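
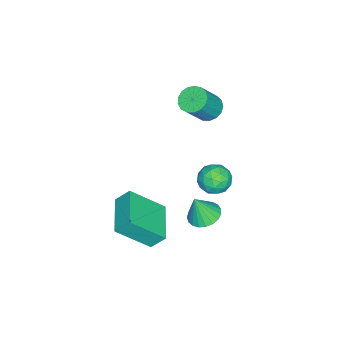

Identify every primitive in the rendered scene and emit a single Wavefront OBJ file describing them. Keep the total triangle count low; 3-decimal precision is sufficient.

v -3.95 2.85 2.145
v -3.466 2.497 1.694
v -2.486 2.116 3.044
v -2.97 2.47 3.495
v -3.345 2.834 1.702
v -2.366 2.454 3.051
v -3.363 3.176 1.811
v -2.383 2.796 3.16
v -3.515 3.443 1.997
v -2.536 3.063 3.346
v -3.767 3.574 2.217
v -2.787 3.194 3.566
v -4.06 3.539 2.42
v -3.081 3.159 3.769
v -4.329 3.347 2.56
v -3.349 2.966 3.91
v -4.51 3.04 2.606
v -3.531 2.66 3.955
v -4.563 2.69 2.546
v -3.584 2.31 3.895
v -4.476 2.377 2.394
v -3.497 1.997 3.743
v -4.268 2.172 2.185
v -3.288 1.792 3.534
v -3.987 2.123 1.967
v -3.008 1.742 3.317
v -3.697 2.24 1.79
v -2.718 1.859 3.139
v -0.869 4.003 -2.738
v -0.145 4.405 -2.798
v -0.551 3.637 -1.382
v -0.355 4.653 -2.682
v -0.654 4.789 -2.576
v -0.99 4.788 -2.497
v -1.305 4.652 -2.46
v -1.545 4.404 -2.471
v -1.667 4.087 -2.529
v -1.652 3.755 -2.622
v -1.501 3.466 -2.735
v -1.241 3.27 -2.849
v -0.916 3.201 -2.944
v -0.583 3.271 -3.003
v -0.3 3.467 -3.016
v -0.115 3.756 -2.981
v -0.06 4.088 -2.904
v -2.942 3.981 -1.038
v -2.625 4.32 -1.777
v -1.635 3.62 -0.643
v -1.318 3.959 -1.382
v -1.65 4.484 -0.769
v -2.458 4.706 -1.012
v -1.802 3.234 -1.408
v -2.61 3.456 -1.651
v -1.921 3.858 -2.005
v -1.827 4.631 -1.61
v -2.433 3.309 -0.81
v -2.339 4.082 -0.415
v -2.898 4.182 -1.442
v -1.362 3.758 -0.978
v -1.557 4.066 -0.617
v -1.371 4.266 -1.052
v -2.8 4.409 -0.993
v -2.614 4.609 -1.427
v -2.041 4.705 -0.834
v -1.646 3.331 -0.993
v -1.46 3.531 -1.427
v -2.889 3.674 -1.368
v -2.703 3.874 -1.803
v -2.219 3.235 -1.586
v -2.298 4.11 -2.011
v -1.53 3.898 -1.779
v -1.814 3.471 -1.794
v -2.289 3.602 -1.937
v -2.243 4.564 -1.778
v -1.475 4.352 -1.547
v -1.67 4.66 -1.186
v -2.145 4.791 -1.329
v -1.829 4.293 -1.913
v -2.785 3.588 -0.873
v -2.017 3.376 -0.642
v -2.115 3.149 -1.091
v -2.59 3.28 -1.234
v -2.73 4.042 -0.641
v -1.962 3.83 -0.409
v -1.971 4.338 -0.483
v -2.446 4.469 -0.626
v -2.431 3.647 -0.507
v 0.381 1.881 -2.51
v 1.181 0.484 -1.1
v 0.168 2.52 -1.757
v 0.968 1.123 -0.347
v 2.232 2.737 -2.713
v 3.032 1.34 -1.303
v 2.019 3.376 -1.96
v 2.819 1.979 -0.55
f 2 1 5
f 2 5 3
f 3 5 6
f 3 6 4
f 5 1 7
f 5 7 6
f 6 7 8
f 6 8 4
f 7 1 9
f 7 9 8
f 8 9 10
f 8 10 4
f 9 1 11
f 9 11 10
f 10 11 12
f 10 12 4
f 11 1 13
f 11 13 12
f 12 13 14
f 12 14 4
f 13 1 15
f 13 15 14
f 14 15 16
f 14 16 4
f 15 1 17
f 15 17 16
f 16 17 18
f 16 18 4
f 17 1 19
f 17 19 18
f 18 19 20
f 18 20 4
f 19 1 21
f 19 21 20
f 20 21 22
f 20 22 4
f 21 1 23
f 21 23 22
f 22 23 24
f 22 24 4
f 23 1 25
f 23 25 24
f 24 25 26
f 24 26 4
f 25 1 27
f 25 27 26
f 26 27 28
f 26 28 4
f 27 1 2
f 27 2 28
f 28 2 3
f 28 3 4
f 30 29 32
f 30 32 31
f 32 29 33
f 32 33 31
f 33 29 34
f 33 34 31
f 34 29 35
f 34 35 31
f 35 29 36
f 35 36 31
f 36 29 37
f 36 37 31
f 37 29 38
f 37 38 31
f 38 29 39
f 38 39 31
f 39 29 40
f 39 40 31
f 40 29 41
f 40 41 31
f 41 29 42
f 41 42 31
f 42 29 43
f 42 43 31
f 43 29 44
f 43 44 31
f 44 29 45
f 44 45 31
f 45 29 30
f 45 30 31
f 46 83 62
f 83 57 86
f 62 86 51
f 83 86 62
f 46 62 58
f 62 51 63
f 58 63 47
f 62 63 58
f 46 58 67
f 58 47 68
f 67 68 53
f 58 68 67
f 46 67 79
f 67 53 82
f 79 82 56
f 67 82 79
f 46 79 83
f 79 56 87
f 83 87 57
f 79 87 83
f 47 63 74
f 63 51 77
f 74 77 55
f 63 77 74
f 51 86 64
f 86 57 85
f 64 85 50
f 86 85 64
f 57 87 84
f 87 56 80
f 84 80 48
f 87 80 84
f 56 82 81
f 82 53 69
f 81 69 52
f 82 69 81
f 53 68 73
f 68 47 70
f 73 70 54
f 68 70 73
f 49 75 61
f 75 55 76
f 61 76 50
f 75 76 61
f 49 61 59
f 61 50 60
f 59 60 48
f 61 60 59
f 49 59 66
f 59 48 65
f 66 65 52
f 59 65 66
f 49 66 71
f 66 52 72
f 71 72 54
f 66 72 71
f 49 71 75
f 71 54 78
f 75 78 55
f 71 78 75
f 50 76 64
f 76 55 77
f 64 77 51
f 76 77 64
f 48 60 84
f 60 50 85
f 84 85 57
f 60 85 84
f 52 65 81
f 65 48 80
f 81 80 56
f 65 80 81
f 54 72 73
f 72 52 69
f 73 69 53
f 72 69 73
f 55 78 74
f 78 54 70
f 74 70 47
f 78 70 74
f 89 91 88
f 92 89 88
f 88 91 90
f 90 92 88
f 89 95 91
f 93 89 92
f 93 95 89
f 91 95 90
f 94 92 90
f 90 95 94
f 94 93 92
f 95 93 94



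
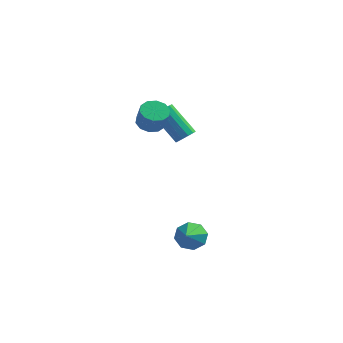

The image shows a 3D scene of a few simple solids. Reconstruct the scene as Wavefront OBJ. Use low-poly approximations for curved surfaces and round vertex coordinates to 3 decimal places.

v -1.483 0.992 2.525
v -0.877 0.99 2.32
v -0.571 0.645 3.23
v -1.177 0.648 3.435
v -0.951 1.344 2.479
v -0.644 1 3.389
v -1.228 1.564 2.656
v -0.922 1.22 3.566
v -1.603 1.566 2.782
v -1.296 1.222 3.692
v -1.932 1.348 2.811
v -1.625 1.004 3.721
v -2.089 0.995 2.73
v -1.783 0.65 3.64
v -2.016 0.64 2.571
v -1.709 0.296 3.481
v -1.738 0.42 2.394
v -1.432 0.076 3.304
v -1.364 0.418 2.268
v -1.057 0.074 3.178
v -1.035 0.636 2.239
v -0.728 0.292 3.149
v 0.93 -1.106 -2.6
v 1.162 -1.458 -3.159
v 1.17 -2.534 -1.6
v 1.556 -1.207 -2.895
v 1.583 -0.898 -2.459
v 1.227 -0.71 -2.105
v 0.697 -0.754 -2.041
v 0.304 -1.004 -2.304
v 0.277 -1.314 -2.741
v 0.632 -1.502 -3.094
v -0.549 2.823 0.769
v -0.177 3.005 1.067
v -1.359 3.42 2.289
v -1.731 3.237 1.991
v -0.267 3.225 0.905
v -1.449 3.64 2.127
v -0.446 3.318 0.7
v -1.629 3.732 1.922
v -0.658 3.253 0.517
v -1.841 3.667 1.739
v -0.835 3.051 0.414
v -2.018 3.466 1.636
v -0.922 2.777 0.424
v -2.104 3.192 1.646
v -0.889 2.518 0.543
v -2.072 2.932 1.765
v -0.749 2.355 0.734
v -1.931 2.77 1.956
v -0.545 2.341 0.936
v -1.727 2.755 2.158
v -0.343 2.48 1.085
v -1.525 2.894 2.307
v -0.205 2.727 1.134
v -1.388 3.142 2.356
f 2 1 5
f 2 5 3
f 3 5 6
f 3 6 4
f 5 1 7
f 5 7 6
f 6 7 8
f 6 8 4
f 7 1 9
f 7 9 8
f 8 9 10
f 8 10 4
f 9 1 11
f 9 11 10
f 10 11 12
f 10 12 4
f 11 1 13
f 11 13 12
f 12 13 14
f 12 14 4
f 13 1 15
f 13 15 14
f 14 15 16
f 14 16 4
f 15 1 17
f 15 17 16
f 16 17 18
f 16 18 4
f 17 1 19
f 17 19 18
f 18 19 20
f 18 20 4
f 19 1 21
f 19 21 20
f 20 21 22
f 20 22 4
f 21 1 2
f 21 2 22
f 22 2 3
f 22 3 4
f 24 23 26
f 24 26 25
f 26 23 27
f 26 27 25
f 27 23 28
f 27 28 25
f 28 23 29
f 28 29 25
f 29 23 30
f 29 30 25
f 30 23 31
f 30 31 25
f 31 23 32
f 31 32 25
f 32 23 24
f 32 24 25
f 34 33 37
f 34 37 35
f 35 37 38
f 35 38 36
f 37 33 39
f 37 39 38
f 38 39 40
f 38 40 36
f 39 33 41
f 39 41 40
f 40 41 42
f 40 42 36
f 41 33 43
f 41 43 42
f 42 43 44
f 42 44 36
f 43 33 45
f 43 45 44
f 44 45 46
f 44 46 36
f 45 33 47
f 45 47 46
f 46 47 48
f 46 48 36
f 47 33 49
f 47 49 48
f 48 49 50
f 48 50 36
f 49 33 51
f 49 51 50
f 50 51 52
f 50 52 36
f 51 33 53
f 51 53 52
f 52 53 54
f 52 54 36
f 53 33 55
f 53 55 54
f 54 55 56
f 54 56 36
f 55 33 34
f 55 34 56
f 56 34 35
f 56 35 36



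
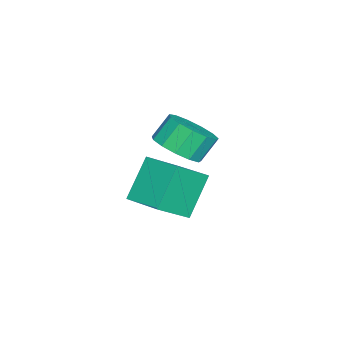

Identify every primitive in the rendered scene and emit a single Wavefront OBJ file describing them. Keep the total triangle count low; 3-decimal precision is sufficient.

v 1.045 1.893 -0.825
v 1.964 2.152 -0.412
v 1.414 2.625 0.518
v 0.495 2.367 0.105
v 1.798 2.606 -0.742
v 1.247 3.08 0.188
v 1.392 2.835 -1.099
v 0.842 3.308 -0.168
v 0.877 2.764 -1.368
v 0.326 3.238 -0.438
v 0.415 2.417 -1.465
v -0.136 2.891 -0.535
v 0.153 1.904 -1.359
v -0.398 2.377 -0.429
v 0.174 1.387 -1.083
v -0.376 1.86 -0.153
v 0.472 1.031 -0.726
v -0.078 1.504 0.205
v 0.952 0.949 -0.4
v 0.402 1.422 0.531
v 1.462 1.167 -0.209
v 0.911 1.64 0.721
v 1.839 1.615 -0.213
v 1.288 2.088 0.717
v 3.607 2.084 -2.152
v 2.476 2.414 -0.674
v 4.367 3.441 -1.873
v 3.236 3.771 -0.395
v 4.664 1.289 -1.165
v 3.533 1.619 0.313
v 5.424 2.646 -0.886
v 4.293 2.976 0.592
f 2 1 5
f 2 5 3
f 3 5 6
f 3 6 4
f 5 1 7
f 5 7 6
f 6 7 8
f 6 8 4
f 7 1 9
f 7 9 8
f 8 9 10
f 8 10 4
f 9 1 11
f 9 11 10
f 10 11 12
f 10 12 4
f 11 1 13
f 11 13 12
f 12 13 14
f 12 14 4
f 13 1 15
f 13 15 14
f 14 15 16
f 14 16 4
f 15 1 17
f 15 17 16
f 16 17 18
f 16 18 4
f 17 1 19
f 17 19 18
f 18 19 20
f 18 20 4
f 19 1 21
f 19 21 20
f 20 21 22
f 20 22 4
f 21 1 23
f 21 23 22
f 22 23 24
f 22 24 4
f 23 1 2
f 23 2 24
f 24 2 3
f 24 3 4
f 26 28 25
f 29 26 25
f 25 28 27
f 27 29 25
f 26 32 28
f 30 26 29
f 30 32 26
f 28 32 27
f 31 29 27
f 27 32 31
f 31 30 29
f 32 30 31



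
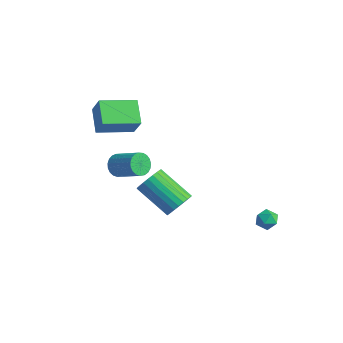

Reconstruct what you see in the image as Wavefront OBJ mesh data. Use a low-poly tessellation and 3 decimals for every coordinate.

v -3.249 -3.074 2.493
v -4.355 -2.39 3.281
v -2.413 -1.324 2.149
v -3.518 -0.64 2.937
v -2.522 -3.2 3.623
v -3.627 -2.516 4.411
v -1.685 -1.45 3.279
v -2.791 -0.766 4.067
v 3.43 2.968 -3.758
v 3.803 2.678 -3.294
v 2.557 2.502 -3.346
v 2.93 2.212 -2.882
v 2.838 2.868 -2.87
v 3.377 3.155 -3.125
v 2.983 2.025 -3.515
v 3.522 2.312 -3.77
v 3.527 2.094 -3.144
v 3.437 2.616 -2.746
v 2.923 2.564 -3.894
v 2.833 3.086 -3.496
v 1.1 -1.384 -1.346
v 1.529 -1.239 -0.65
v -0.251 -1.692 0.542
v -0.68 -1.836 -0.154
v 1.412 -0.945 -0.714
v -0.369 -1.397 0.478
v 1.246 -0.717 -0.874
v -0.534 -1.169 0.317
v 1.059 -0.59 -1.106
v -0.722 -1.042 0.085
v 0.878 -0.585 -1.375
v -0.903 -1.037 -0.183
v 0.731 -0.701 -1.639
v -1.05 -1.153 -0.447
v 0.64 -0.921 -1.858
v -1.141 -1.373 -0.666
v 0.619 -1.212 -2
v -1.162 -1.664 -0.808
v 0.671 -1.528 -2.042
v -1.109 -1.981 -0.85
v 0.789 -1.823 -1.978
v -0.992 -2.275 -0.786
v 0.954 -2.051 -1.817
v -0.826 -2.503 -0.626
v 1.142 -2.178 -1.585
v -0.639 -2.63 -0.394
v 1.323 -2.183 -1.317
v -0.458 -2.635 -0.125
v 1.47 -2.067 -1.053
v -0.311 -2.519 0.139
v 1.561 -1.847 -0.834
v -0.22 -2.299 0.358
v 1.582 -1.556 -0.692
v -0.199 -2.008 0.5
v -1.246 -3.325 1.323
v -0.974 -3.092 0.745
v 0.419 -2.802 1.52
v 0.146 -3.035 2.097
v -1.085 -2.857 0.857
v 0.308 -2.567 1.631
v -1.224 -2.703 1.049
v 0.169 -2.413 1.823
v -1.366 -2.657 1.288
v 0.026 -2.367 2.063
v -1.489 -2.726 1.534
v -0.096 -2.436 2.308
v -1.569 -2.898 1.743
v -0.176 -2.608 2.517
v -1.593 -3.145 1.879
v -0.201 -2.855 2.654
v -1.558 -3.423 1.919
v -0.165 -3.133 2.694
v -1.469 -3.683 1.856
v -0.076 -3.393 2.631
v -1.341 -3.882 1.701
v 0.052 -3.592 2.476
v -1.197 -3.985 1.48
v 0.196 -3.695 2.255
v -1.061 -3.973 1.232
v 0.332 -3.683 2.007
v -0.958 -3.849 1
v 0.435 -3.559 1.775
v -0.904 -3.635 0.823
v 0.489 -3.345 1.598
v -0.91 -3.367 0.733
v 0.483 -3.077 1.508
f 2 4 1
f 5 2 1
f 1 4 3
f 3 5 1
f 2 8 4
f 6 2 5
f 6 8 2
f 4 8 3
f 7 5 3
f 3 8 7
f 7 6 5
f 8 6 7
f 9 20 14
f 9 14 10
f 9 10 16
f 9 16 19
f 9 19 20
f 10 14 18
f 14 20 13
f 20 19 11
f 19 16 15
f 16 10 17
f 12 18 13
f 12 13 11
f 12 11 15
f 12 15 17
f 12 17 18
f 13 18 14
f 11 13 20
f 15 11 19
f 17 15 16
f 18 17 10
f 22 21 25
f 22 25 23
f 23 25 26
f 23 26 24
f 25 21 27
f 25 27 26
f 26 27 28
f 26 28 24
f 27 21 29
f 27 29 28
f 28 29 30
f 28 30 24
f 29 21 31
f 29 31 30
f 30 31 32
f 30 32 24
f 31 21 33
f 31 33 32
f 32 33 34
f 32 34 24
f 33 21 35
f 33 35 34
f 34 35 36
f 34 36 24
f 35 21 37
f 35 37 36
f 36 37 38
f 36 38 24
f 37 21 39
f 37 39 38
f 38 39 40
f 38 40 24
f 39 21 41
f 39 41 40
f 40 41 42
f 40 42 24
f 41 21 43
f 41 43 42
f 42 43 44
f 42 44 24
f 43 21 45
f 43 45 44
f 44 45 46
f 44 46 24
f 45 21 47
f 45 47 46
f 46 47 48
f 46 48 24
f 47 21 49
f 47 49 48
f 48 49 50
f 48 50 24
f 49 21 51
f 49 51 50
f 50 51 52
f 50 52 24
f 51 21 53
f 51 53 52
f 52 53 54
f 52 54 24
f 53 21 22
f 53 22 54
f 54 22 23
f 54 23 24
f 56 55 59
f 56 59 57
f 57 59 60
f 57 60 58
f 59 55 61
f 59 61 60
f 60 61 62
f 60 62 58
f 61 55 63
f 61 63 62
f 62 63 64
f 62 64 58
f 63 55 65
f 63 65 64
f 64 65 66
f 64 66 58
f 65 55 67
f 65 67 66
f 66 67 68
f 66 68 58
f 67 55 69
f 67 69 68
f 68 69 70
f 68 70 58
f 69 55 71
f 69 71 70
f 70 71 72
f 70 72 58
f 71 55 73
f 71 73 72
f 72 73 74
f 72 74 58
f 73 55 75
f 73 75 74
f 74 75 76
f 74 76 58
f 75 55 77
f 75 77 76
f 76 77 78
f 76 78 58
f 77 55 79
f 77 79 78
f 78 79 80
f 78 80 58
f 79 55 81
f 79 81 80
f 80 81 82
f 80 82 58
f 81 55 83
f 81 83 82
f 82 83 84
f 82 84 58
f 83 55 85
f 83 85 84
f 84 85 86
f 84 86 58
f 85 55 56
f 85 56 86
f 86 56 57
f 86 57 58



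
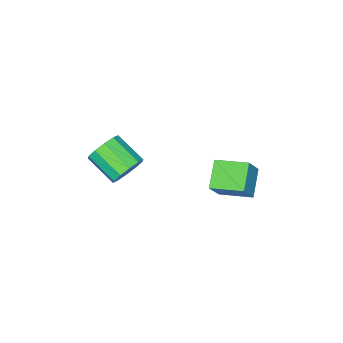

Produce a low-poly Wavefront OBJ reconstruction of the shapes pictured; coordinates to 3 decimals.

v -1.15 1.284 -1.099
v -0.165 1.438 0.291
v -1.899 3.008 -0.758
v -0.914 3.161 0.632
v 0.134 2.039 -2.092
v 1.119 2.192 -0.702
v -0.615 3.762 -1.751
v 0.37 3.916 -0.361
v 2.1 -2.642 -1.757
v 2.482 -2.157 -0.859
v 2.503 -3.972 0.114
v 2.12 -4.458 -0.783
v 1.809 -2.149 -0.829
v 1.83 -3.964 0.144
v 1.247 -2.329 -1.154
v 1.268 -4.145 -0.181
v 1.011 -2.629 -1.709
v 1.032 -4.445 -0.736
v 1.19 -2.934 -2.282
v 1.211 -4.75 -1.309
v 1.717 -3.128 -2.654
v 1.738 -4.943 -1.681
v 2.39 -3.136 -2.684
v 2.411 -4.951 -1.711
v 2.952 -2.955 -2.359
v 2.973 -4.771 -1.386
v 3.188 -2.655 -1.804
v 3.209 -4.471 -0.831
v 3.009 -2.35 -1.231
v 3.03 -4.166 -0.258
f 2 4 1
f 5 2 1
f 1 4 3
f 3 5 1
f 2 8 4
f 6 2 5
f 6 8 2
f 4 8 3
f 7 5 3
f 3 8 7
f 7 6 5
f 8 6 7
f 10 9 13
f 10 13 11
f 11 13 14
f 11 14 12
f 13 9 15
f 13 15 14
f 14 15 16
f 14 16 12
f 15 9 17
f 15 17 16
f 16 17 18
f 16 18 12
f 17 9 19
f 17 19 18
f 18 19 20
f 18 20 12
f 19 9 21
f 19 21 20
f 20 21 22
f 20 22 12
f 21 9 23
f 21 23 22
f 22 23 24
f 22 24 12
f 23 9 25
f 23 25 24
f 24 25 26
f 24 26 12
f 25 9 27
f 25 27 26
f 26 27 28
f 26 28 12
f 27 9 29
f 27 29 28
f 28 29 30
f 28 30 12
f 29 9 10
f 29 10 30
f 30 10 11
f 30 11 12



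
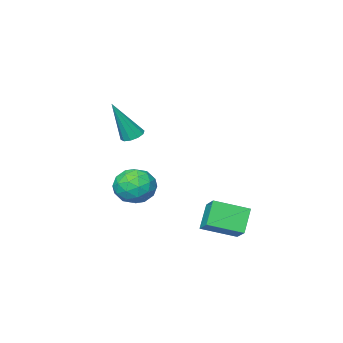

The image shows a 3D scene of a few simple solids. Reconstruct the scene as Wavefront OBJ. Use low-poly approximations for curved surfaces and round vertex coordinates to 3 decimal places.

v -1.902 -1.973 -2.55
v -1.343 -1.946 -1.647
v -0.657 -2.894 -3.293
v -0.098 -2.867 -2.39
v -0.997 -3.43 -2.441
v -1.767 -2.86 -1.982
v -0.233 -1.98 -2.958
v -1.003 -1.41 -2.499
v -0.312 -1.95 -1.899
v -0.784 -2.846 -1.58
v -1.216 -1.994 -3.36
v -1.688 -2.89 -3.041
v -1.732 -1.878 -2.033
v -0.268 -2.962 -2.907
v -0.796 -3.292 -2.937
v -0.468 -3.276 -2.406
v -1.981 -2.416 -2.23
v -1.653 -2.4 -1.699
v -1.449 -3.272 -2.166
v -0.347 -2.44 -3.241
v -0.019 -2.424 -2.71
v -1.532 -1.564 -2.534
v -1.204 -1.548 -2.003
v -0.551 -1.568 -2.774
v -0.797 -1.865 -1.651
v -0.065 -2.406 -2.088
v -0.145 -1.885 -2.422
v -0.597 -1.55 -2.152
v -1.075 -2.391 -1.463
v -0.343 -2.933 -1.9
v -0.871 -3.264 -1.93
v -1.324 -2.929 -1.66
v -0.469 -2.394 -1.611
v -1.657 -1.907 -3.04
v -0.925 -2.449 -3.477
v -0.676 -1.911 -3.28
v -1.129 -1.576 -3.01
v -1.935 -2.434 -2.852
v -1.203 -2.975 -3.289
v -1.403 -3.29 -2.788
v -1.855 -2.955 -2.518
v -1.531 -2.446 -3.329
v -0.26 -1.53 1.06
v 0.129 -1.128 0.947
v 0.62 -1.83 3.02
v -0.15 -0.972 1.096
v -0.47 -1.028 1.231
v -0.71 -1.277 1.3
v -0.778 -1.621 1.278
v -0.648 -1.931 1.172
v -0.37 -2.088 1.023
v -0.049 -2.031 0.888
v 0.191 -1.783 0.819
v 0.259 -1.438 0.841
v -3.398 2.288 -3.158
v -3.096 3.144 -2.554
v -2.651 2.785 -4.234
v -2.35 3.64 -3.63
v -2.03 1.42 -2.61
v -1.729 2.275 -2.006
v -1.284 1.916 -3.686
v -0.982 2.772 -3.082
f 1 38 17
f 38 12 41
f 17 41 6
f 38 41 17
f 1 17 13
f 17 6 18
f 13 18 2
f 17 18 13
f 1 13 22
f 13 2 23
f 22 23 8
f 13 23 22
f 1 22 34
f 22 8 37
f 34 37 11
f 22 37 34
f 1 34 38
f 34 11 42
f 38 42 12
f 34 42 38
f 2 18 29
f 18 6 32
f 29 32 10
f 18 32 29
f 6 41 19
f 41 12 40
f 19 40 5
f 41 40 19
f 12 42 39
f 42 11 35
f 39 35 3
f 42 35 39
f 11 37 36
f 37 8 24
f 36 24 7
f 37 24 36
f 8 23 28
f 23 2 25
f 28 25 9
f 23 25 28
f 4 30 16
f 30 10 31
f 16 31 5
f 30 31 16
f 4 16 14
f 16 5 15
f 14 15 3
f 16 15 14
f 4 14 21
f 14 3 20
f 21 20 7
f 14 20 21
f 4 21 26
f 21 7 27
f 26 27 9
f 21 27 26
f 4 26 30
f 26 9 33
f 30 33 10
f 26 33 30
f 5 31 19
f 31 10 32
f 19 32 6
f 31 32 19
f 3 15 39
f 15 5 40
f 39 40 12
f 15 40 39
f 7 20 36
f 20 3 35
f 36 35 11
f 20 35 36
f 9 27 28
f 27 7 24
f 28 24 8
f 27 24 28
f 10 33 29
f 33 9 25
f 29 25 2
f 33 25 29
f 44 43 46
f 44 46 45
f 46 43 47
f 46 47 45
f 47 43 48
f 47 48 45
f 48 43 49
f 48 49 45
f 49 43 50
f 49 50 45
f 50 43 51
f 50 51 45
f 51 43 52
f 51 52 45
f 52 43 53
f 52 53 45
f 53 43 54
f 53 54 45
f 54 43 44
f 54 44 45
f 56 58 55
f 59 56 55
f 55 58 57
f 57 59 55
f 56 62 58
f 60 56 59
f 60 62 56
f 58 62 57
f 61 59 57
f 57 62 61
f 61 60 59
f 62 60 61



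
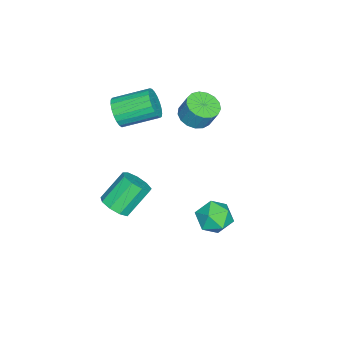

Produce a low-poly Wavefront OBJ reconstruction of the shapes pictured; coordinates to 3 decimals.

v -0.038 -2.669 -3.53
v 0.377 -3.192 -2.927
v -0.627 -2.354 -1.507
v -1.042 -1.831 -2.11
v 0.696 -2.672 -3.009
v -0.308 -1.834 -1.589
v 0.671 -2.15 -3.334
v -0.333 -1.312 -1.915
v 0.314 -1.871 -3.752
v -0.69 -1.033 -2.332
v -0.207 -1.965 -4.065
v -1.211 -1.127 -2.645
v -0.65 -2.389 -4.128
v -1.654 -1.551 -2.708
v -0.806 -2.943 -3.911
v -1.81 -2.105 -2.491
v -0.603 -3.37 -3.516
v -1.607 -2.532 -2.096
v -0.136 -3.468 -3.127
v -1.139 -2.63 -1.708
v 2.373 3.528 -1.403
v 2.939 2.912 -0.802
v 1.181 3.568 -0.238
v 1.747 2.952 0.363
v 2.051 3.92 0.185
v 2.789 3.895 -0.534
v 1.331 2.585 -0.506
v 2.069 2.56 -1.225
v 2.295 2.329 -0.247
v 2.74 3.154 0.18
v 1.38 3.326 -1.22
v 1.825 4.151 -0.793
v -3.52 0.373 1.761
v -3.048 -0.368 2.035
v -2.889 0.146 3.152
v -3.36 0.887 2.879
v -2.739 -0.102 1.869
v -2.58 0.412 2.986
v -2.609 0.273 1.678
v -2.45 0.787 2.795
v -2.687 0.671 1.506
v -2.528 1.185 2.623
v -2.956 1 1.393
v -2.797 1.514 2.51
v -3.355 1.186 1.364
v -3.196 1.7 2.481
v -3.791 1.186 1.426
v -3.631 1.7 2.543
v -4.164 0.999 1.565
v -4.005 1.513 2.682
v -4.39 0.669 1.749
v -4.231 1.183 2.866
v -4.417 0.271 1.936
v -4.258 0.785 3.053
v -4.238 -0.103 2.083
v -4.079 0.411 3.2
v -3.894 -0.369 2.156
v -3.735 0.145 3.273
v -3.465 -0.464 2.139
v -3.306 0.05 3.256
v -1.635 -3.037 2.573
v -1.39 -2.628 1.797
v -2.02 -0.855 2.532
v -2.265 -1.263 3.307
v -1.748 -2.726 1.725
v -2.378 -0.953 2.459
v -2.087 -2.877 1.799
v -2.717 -1.104 2.534
v -2.347 -3.056 2.007
v -2.978 -1.283 2.742
v -2.485 -3.231 2.313
v -3.115 -1.458 3.047
v -2.475 -3.373 2.664
v -3.106 -1.6 3.398
v -2.32 -3.457 2.999
v -2.951 -1.684 3.733
v -2.047 -3.468 3.26
v -2.677 -1.695 3.994
v -1.702 -3.404 3.403
v -2.333 -1.631 4.137
v -1.346 -3.277 3.402
v -1.976 -1.504 4.136
v -1.039 -3.108 3.257
v -1.67 -1.335 3.992
v -0.836 -2.927 2.995
v -1.466 -1.154 3.729
v -0.771 -2.765 2.659
v -1.401 -0.992 3.393
v -0.855 -2.65 2.309
v -1.485 -0.877 3.043
v -1.074 -2.601 2.004
v -1.704 -0.828 2.738
f 2 1 5
f 2 5 3
f 3 5 6
f 3 6 4
f 5 1 7
f 5 7 6
f 6 7 8
f 6 8 4
f 7 1 9
f 7 9 8
f 8 9 10
f 8 10 4
f 9 1 11
f 9 11 10
f 10 11 12
f 10 12 4
f 11 1 13
f 11 13 12
f 12 13 14
f 12 14 4
f 13 1 15
f 13 15 14
f 14 15 16
f 14 16 4
f 15 1 17
f 15 17 16
f 16 17 18
f 16 18 4
f 17 1 19
f 17 19 18
f 18 19 20
f 18 20 4
f 19 1 2
f 19 2 20
f 20 2 3
f 20 3 4
f 21 32 26
f 21 26 22
f 21 22 28
f 21 28 31
f 21 31 32
f 22 26 30
f 26 32 25
f 32 31 23
f 31 28 27
f 28 22 29
f 24 30 25
f 24 25 23
f 24 23 27
f 24 27 29
f 24 29 30
f 25 30 26
f 23 25 32
f 27 23 31
f 29 27 28
f 30 29 22
f 34 33 37
f 34 37 35
f 35 37 38
f 35 38 36
f 37 33 39
f 37 39 38
f 38 39 40
f 38 40 36
f 39 33 41
f 39 41 40
f 40 41 42
f 40 42 36
f 41 33 43
f 41 43 42
f 42 43 44
f 42 44 36
f 43 33 45
f 43 45 44
f 44 45 46
f 44 46 36
f 45 33 47
f 45 47 46
f 46 47 48
f 46 48 36
f 47 33 49
f 47 49 48
f 48 49 50
f 48 50 36
f 49 33 51
f 49 51 50
f 50 51 52
f 50 52 36
f 51 33 53
f 51 53 52
f 52 53 54
f 52 54 36
f 53 33 55
f 53 55 54
f 54 55 56
f 54 56 36
f 55 33 57
f 55 57 56
f 56 57 58
f 56 58 36
f 57 33 59
f 57 59 58
f 58 59 60
f 58 60 36
f 59 33 34
f 59 34 60
f 60 34 35
f 60 35 36
f 62 61 65
f 62 65 63
f 63 65 66
f 63 66 64
f 65 61 67
f 65 67 66
f 66 67 68
f 66 68 64
f 67 61 69
f 67 69 68
f 68 69 70
f 68 70 64
f 69 61 71
f 69 71 70
f 70 71 72
f 70 72 64
f 71 61 73
f 71 73 72
f 72 73 74
f 72 74 64
f 73 61 75
f 73 75 74
f 74 75 76
f 74 76 64
f 75 61 77
f 75 77 76
f 76 77 78
f 76 78 64
f 77 61 79
f 77 79 78
f 78 79 80
f 78 80 64
f 79 61 81
f 79 81 80
f 80 81 82
f 80 82 64
f 81 61 83
f 81 83 82
f 82 83 84
f 82 84 64
f 83 61 85
f 83 85 84
f 84 85 86
f 84 86 64
f 85 61 87
f 85 87 86
f 86 87 88
f 86 88 64
f 87 61 89
f 87 89 88
f 88 89 90
f 88 90 64
f 89 61 91
f 89 91 90
f 90 91 92
f 90 92 64
f 91 61 62
f 91 62 92
f 92 62 63
f 92 63 64



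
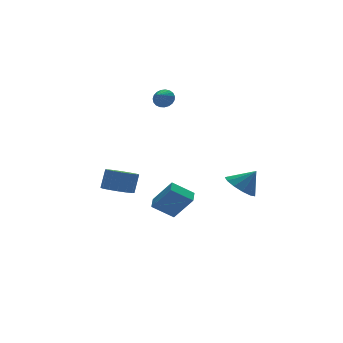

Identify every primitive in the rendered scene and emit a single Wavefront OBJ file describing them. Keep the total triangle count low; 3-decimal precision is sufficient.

v 2.769 -3.196 -1.109
v 3.532 -3.403 -1.737
v 3.571 -3.444 -0.051
v 3.561 -2.845 -1.627
v 3.338 -2.399 -1.354
v 2.934 -2.206 -1.002
v 2.478 -2.327 -0.684
v 2.114 -2.725 -0.501
v 1.958 -3.272 -0.511
v 2.06 -3.795 -0.71
v 2.386 -4.128 -1.036
v 2.834 -4.165 -1.385
v 3.262 -3.895 -1.646
v 1.129 1.181 -4.873
v 0.008 1.659 -4.033
v 1.571 1.896 -4.69
v 0.45 2.373 -3.849
v 1.87 0.347 -3.411
v 0.749 0.824 -2.57
v 2.312 1.061 -3.227
v 1.191 1.539 -2.387
v -1.518 2.701 -2.894
v -0.646 2.713 -3.217
v -0.21 3.012 -2.029
v -1.082 2.999 -1.706
v -0.806 3.164 -3.272
v -0.37 3.462 -2.084
v -1.156 3.491 -3.225
v -0.72 3.789 -2.038
v -1.603 3.606 -3.09
v -1.167 3.904 -1.902
v -2.028 3.478 -2.902
v -1.592 3.777 -1.714
v -2.316 3.143 -2.712
v -1.88 3.441 -1.524
v -2.39 2.688 -2.571
v -1.954 2.987 -1.383
v -2.23 2.238 -2.516
v -1.794 2.536 -1.328
v -1.88 1.911 -2.562
v -1.444 2.209 -1.375
v -1.433 1.796 -2.698
v -0.997 2.094 -1.51
v -1.008 1.923 -2.886
v -0.572 2.222 -1.698
v -0.72 2.259 -3.076
v -0.284 2.557 -1.888
v 1.386 2.888 3.414
v 1.859 2.511 3.623
v 0.674 2.312 3.986
v 1.854 2.702 3.808
v 1.768 2.924 3.926
v 1.616 3.141 3.955
v 1.424 3.314 3.891
v 1.226 3.413 3.744
v 1.055 3.422 3.54
v 0.942 3.338 3.314
v 0.905 3.176 3.106
v 0.951 2.965 2.951
v 1.073 2.741 2.876
v 1.249 2.542 2.894
v 1.448 2.403 3.002
v 1.637 2.347 3.181
v 1.782 2.386 3.401
f 2 1 4
f 2 4 3
f 4 1 5
f 4 5 3
f 5 1 6
f 5 6 3
f 6 1 7
f 6 7 3
f 7 1 8
f 7 8 3
f 8 1 9
f 8 9 3
f 9 1 10
f 9 10 3
f 10 1 11
f 10 11 3
f 11 1 12
f 11 12 3
f 12 1 13
f 12 13 3
f 13 1 2
f 13 2 3
f 15 17 14
f 18 15 14
f 14 17 16
f 16 18 14
f 15 21 17
f 19 15 18
f 19 21 15
f 17 21 16
f 20 18 16
f 16 21 20
f 20 19 18
f 21 19 20
f 23 22 26
f 23 26 24
f 24 26 27
f 24 27 25
f 26 22 28
f 26 28 27
f 27 28 29
f 27 29 25
f 28 22 30
f 28 30 29
f 29 30 31
f 29 31 25
f 30 22 32
f 30 32 31
f 31 32 33
f 31 33 25
f 32 22 34
f 32 34 33
f 33 34 35
f 33 35 25
f 34 22 36
f 34 36 35
f 35 36 37
f 35 37 25
f 36 22 38
f 36 38 37
f 37 38 39
f 37 39 25
f 38 22 40
f 38 40 39
f 39 40 41
f 39 41 25
f 40 22 42
f 40 42 41
f 41 42 43
f 41 43 25
f 42 22 44
f 42 44 43
f 43 44 45
f 43 45 25
f 44 22 46
f 44 46 45
f 45 46 47
f 45 47 25
f 46 22 23
f 46 23 47
f 47 23 24
f 47 24 25
f 49 48 51
f 49 51 50
f 51 48 52
f 51 52 50
f 52 48 53
f 52 53 50
f 53 48 54
f 53 54 50
f 54 48 55
f 54 55 50
f 55 48 56
f 55 56 50
f 56 48 57
f 56 57 50
f 57 48 58
f 57 58 50
f 58 48 59
f 58 59 50
f 59 48 60
f 59 60 50
f 60 48 61
f 60 61 50
f 61 48 62
f 61 62 50
f 62 48 63
f 62 63 50
f 63 48 64
f 63 64 50
f 64 48 49
f 64 49 50



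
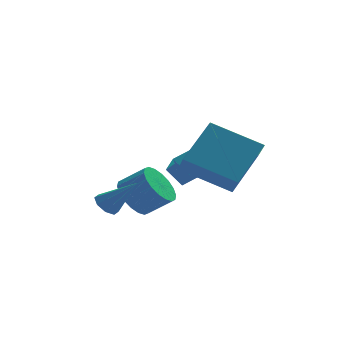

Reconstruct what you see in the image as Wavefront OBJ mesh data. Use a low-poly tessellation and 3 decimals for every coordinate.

v 2.759 1.395 1.798
v 2.925 0.51 2.635
v 2.245 1.85 2.38
v 2.411 0.964 3.218
v 3.949 2.096 2.302
v 4.115 1.21 3.14
v 3.435 2.55 2.885
v 3.601 1.665 3.722
v 0.043 -1.406 2.135
v 0.361 -1.029 1.972
v 1.037 -1.774 3.225
v 0.105 -0.903 2.249
v -0.188 -1.071 2.459
v -0.345 -1.436 2.479
v -0.275 -1.784 2.298
v -0.019 -1.91 2.021
v 0.274 -1.741 1.811
v 0.432 -1.376 1.791
v 1.04 0.584 1.611
v 1.534 0.418 0.928
v 2.415 0.171 1.625
v 1.92 0.336 2.309
v 1.593 0.792 0.987
v 2.473 0.544 1.684
v 1.542 1.124 1.169
v 2.422 0.877 1.866
v 1.391 1.35 1.439
v 2.272 1.102 2.137
v 1.171 1.423 1.744
v 2.051 1.176 2.441
v 0.925 1.331 2.022
v 1.805 1.083 2.719
v 0.701 1.09 2.219
v 1.582 0.843 2.916
v 0.545 0.749 2.295
v 1.426 0.502 2.992
v 0.487 0.376 2.236
v 1.367 0.128 2.933
v 0.538 0.043 2.054
v 1.418 -0.204 2.751
v 0.688 -0.182 1.783
v 1.569 -0.43 2.481
v 0.909 -0.256 1.479
v 1.789 -0.503 2.176
v 1.155 -0.163 1.201
v 2.035 -0.411 1.898
v 1.378 0.077 1.004
v 2.259 -0.17 1.701
v 2.508 -1.607 4.155
v 3.505 -0.461 5.361
v 2.428 -0.721 3.379
v 3.425 0.425 4.586
v 4.235 -2.205 3.294
v 5.232 -1.059 4.501
v 4.155 -1.319 2.519
v 5.152 -0.173 3.725
f 2 4 1
f 5 2 1
f 1 4 3
f 3 5 1
f 2 8 4
f 6 2 5
f 6 8 2
f 4 8 3
f 7 5 3
f 3 8 7
f 7 6 5
f 8 6 7
f 10 9 12
f 10 12 11
f 12 9 13
f 12 13 11
f 13 9 14
f 13 14 11
f 14 9 15
f 14 15 11
f 15 9 16
f 15 16 11
f 16 9 17
f 16 17 11
f 17 9 18
f 17 18 11
f 18 9 10
f 18 10 11
f 20 19 23
f 20 23 21
f 21 23 24
f 21 24 22
f 23 19 25
f 23 25 24
f 24 25 26
f 24 26 22
f 25 19 27
f 25 27 26
f 26 27 28
f 26 28 22
f 27 19 29
f 27 29 28
f 28 29 30
f 28 30 22
f 29 19 31
f 29 31 30
f 30 31 32
f 30 32 22
f 31 19 33
f 31 33 32
f 32 33 34
f 32 34 22
f 33 19 35
f 33 35 34
f 34 35 36
f 34 36 22
f 35 19 37
f 35 37 36
f 36 37 38
f 36 38 22
f 37 19 39
f 37 39 38
f 38 39 40
f 38 40 22
f 39 19 41
f 39 41 40
f 40 41 42
f 40 42 22
f 41 19 43
f 41 43 42
f 42 43 44
f 42 44 22
f 43 19 45
f 43 45 44
f 44 45 46
f 44 46 22
f 45 19 47
f 45 47 46
f 46 47 48
f 46 48 22
f 47 19 20
f 47 20 48
f 48 20 21
f 48 21 22
f 50 52 49
f 53 50 49
f 49 52 51
f 51 53 49
f 50 56 52
f 54 50 53
f 54 56 50
f 52 56 51
f 55 53 51
f 51 56 55
f 55 54 53
f 56 54 55



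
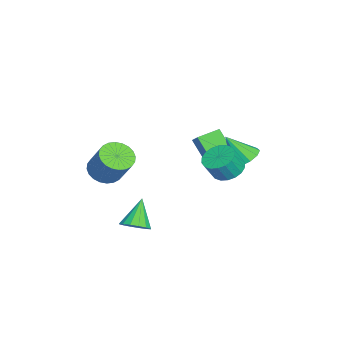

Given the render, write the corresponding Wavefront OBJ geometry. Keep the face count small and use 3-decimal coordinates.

v -2.763 2.052 -0.51
v -3.673 1.057 1.034
v -3.513 3.239 -0.188
v -4.423 2.243 1.356
v -1.757 2.457 0.344
v -2.667 1.461 1.888
v -2.507 3.643 0.666
v -3.417 2.648 2.21
v 3.088 -1.435 -2.048
v 3.578 -2.038 -1.556
v 1.872 -1.185 -0.532
v 3.777 -1.615 -1.466
v 3.792 -1.144 -1.533
v 3.617 -0.75 -1.737
v 3.301 -0.541 -2.025
v 2.928 -0.571 -2.319
v 2.598 -0.833 -2.541
v 2.398 -1.256 -2.631
v 2.384 -1.727 -2.564
v 2.558 -2.12 -2.36
v 2.874 -2.33 -2.072
v 3.248 -2.3 -1.777
v 2.666 3.632 2.712
v 3.197 2.951 2.207
v 3.625 2.427 3.364
v 3.094 3.108 3.868
v 3.485 3.288 2.253
v 3.913 2.764 3.41
v 3.611 3.692 2.39
v 4.039 3.168 3.546
v 3.549 4.085 2.59
v 3.977 3.561 3.747
v 3.313 4.388 2.815
v 3.741 3.864 3.971
v 2.949 4.541 3.019
v 3.376 4.017 4.176
v 2.528 4.514 3.162
v 2.956 3.99 4.319
v 2.135 4.313 3.216
v 2.563 3.789 4.373
v 1.847 3.976 3.17
v 2.275 3.452 4.327
v 1.721 3.572 3.034
v 2.149 3.048 4.19
v 1.783 3.179 2.833
v 2.211 2.655 3.99
v 2.019 2.876 2.609
v 2.447 2.352 3.765
v 2.384 2.723 2.404
v 2.811 2.199 3.561
v 2.804 2.75 2.261
v 3.232 2.226 3.418
v 1.738 -3.256 1.608
v 2.694 -3.413 1.178
v 3.598 -2.581 2.881
v 2.642 -2.424 3.312
v 2.605 -3.034 1.04
v 3.508 -2.202 2.743
v 2.384 -2.688 0.988
v 3.287 -1.856 2.692
v 2.064 -2.429 1.031
v 2.968 -1.597 2.734
v 1.695 -2.296 1.162
v 2.599 -1.463 2.865
v 1.333 -2.309 1.361
v 2.236 -1.476 3.064
v 1.032 -2.466 1.597
v 1.935 -1.634 3.3
v 0.839 -2.743 1.835
v 1.742 -1.911 3.538
v 0.782 -3.099 2.039
v 1.686 -2.267 3.742
v 0.872 -3.478 2.177
v 1.775 -2.646 3.88
v 1.093 -3.824 2.228
v 1.996 -2.992 3.932
v 1.412 -4.083 2.186
v 2.316 -3.251 3.889
v 1.781 -4.217 2.055
v 2.685 -3.384 3.758
v 2.144 -4.204 1.856
v 3.047 -3.371 3.559
v 2.445 -4.046 1.62
v 3.348 -3.214 3.323
v 2.638 -3.769 1.382
v 3.541 -2.937 3.085
v 0.442 4.418 2.288
v 1.316 4.734 2.528
v 0.418 3.282 3.872
v 0.916 5.093 2.779
v 0.335 5.194 2.843
v -0.205 4.999 2.694
v -0.498 4.582 2.391
v -0.432 4.102 2.048
v -0.032 3.743 1.796
v 0.55 3.642 1.733
v 1.09 3.838 1.881
v 1.383 4.255 2.185
f 2 4 1
f 5 2 1
f 1 4 3
f 3 5 1
f 2 8 4
f 6 2 5
f 6 8 2
f 4 8 3
f 7 5 3
f 3 8 7
f 7 6 5
f 8 6 7
f 10 9 12
f 10 12 11
f 12 9 13
f 12 13 11
f 13 9 14
f 13 14 11
f 14 9 15
f 14 15 11
f 15 9 16
f 15 16 11
f 16 9 17
f 16 17 11
f 17 9 18
f 17 18 11
f 18 9 19
f 18 19 11
f 19 9 20
f 19 20 11
f 20 9 21
f 20 21 11
f 21 9 22
f 21 22 11
f 22 9 10
f 22 10 11
f 24 23 27
f 24 27 25
f 25 27 28
f 25 28 26
f 27 23 29
f 27 29 28
f 28 29 30
f 28 30 26
f 29 23 31
f 29 31 30
f 30 31 32
f 30 32 26
f 31 23 33
f 31 33 32
f 32 33 34
f 32 34 26
f 33 23 35
f 33 35 34
f 34 35 36
f 34 36 26
f 35 23 37
f 35 37 36
f 36 37 38
f 36 38 26
f 37 23 39
f 37 39 38
f 38 39 40
f 38 40 26
f 39 23 41
f 39 41 40
f 40 41 42
f 40 42 26
f 41 23 43
f 41 43 42
f 42 43 44
f 42 44 26
f 43 23 45
f 43 45 44
f 44 45 46
f 44 46 26
f 45 23 47
f 45 47 46
f 46 47 48
f 46 48 26
f 47 23 49
f 47 49 48
f 48 49 50
f 48 50 26
f 49 23 51
f 49 51 50
f 50 51 52
f 50 52 26
f 51 23 24
f 51 24 52
f 52 24 25
f 52 25 26
f 54 53 57
f 54 57 55
f 55 57 58
f 55 58 56
f 57 53 59
f 57 59 58
f 58 59 60
f 58 60 56
f 59 53 61
f 59 61 60
f 60 61 62
f 60 62 56
f 61 53 63
f 61 63 62
f 62 63 64
f 62 64 56
f 63 53 65
f 63 65 64
f 64 65 66
f 64 66 56
f 65 53 67
f 65 67 66
f 66 67 68
f 66 68 56
f 67 53 69
f 67 69 68
f 68 69 70
f 68 70 56
f 69 53 71
f 69 71 70
f 70 71 72
f 70 72 56
f 71 53 73
f 71 73 72
f 72 73 74
f 72 74 56
f 73 53 75
f 73 75 74
f 74 75 76
f 74 76 56
f 75 53 77
f 75 77 76
f 76 77 78
f 76 78 56
f 77 53 79
f 77 79 78
f 78 79 80
f 78 80 56
f 79 53 81
f 79 81 80
f 80 81 82
f 80 82 56
f 81 53 83
f 81 83 82
f 82 83 84
f 82 84 56
f 83 53 85
f 83 85 84
f 84 85 86
f 84 86 56
f 85 53 54
f 85 54 86
f 86 54 55
f 86 55 56
f 88 87 90
f 88 90 89
f 90 87 91
f 90 91 89
f 91 87 92
f 91 92 89
f 92 87 93
f 92 93 89
f 93 87 94
f 93 94 89
f 94 87 95
f 94 95 89
f 95 87 96
f 95 96 89
f 96 87 97
f 96 97 89
f 97 87 98
f 97 98 89
f 98 87 88
f 98 88 89



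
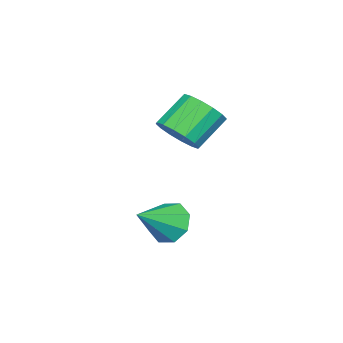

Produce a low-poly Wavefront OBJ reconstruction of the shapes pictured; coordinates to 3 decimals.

v 2.004 -1.527 -2.997
v 2.485 -1.674 -3.779
v 3.456 -1.953 -2.023
v 2.531 -1.001 -3.554
v 2.268 -0.636 -3.002
v 1.851 -0.793 -2.448
v 1.522 -1.38 -2.215
v 1.476 -2.053 -2.44
v 1.739 -2.419 -2.992
v 2.157 -2.262 -3.546
v 0.085 -2.353 0.287
v 0.679 -2.574 1.021
v -0.47 -2.128 2.087
v -1.065 -1.907 1.353
v 0.772 -2.092 0.919
v -0.377 -1.645 1.985
v 0.681 -1.679 0.648
v -0.468 -1.232 1.714
v 0.43 -1.447 0.28
v -0.719 -1 1.346
v 0.087 -1.458 -0.086
v -1.063 -1.011 0.98
v -0.257 -1.709 -0.352
v -1.407 -1.262 0.714
v -0.51 -2.132 -0.447
v -1.659 -1.686 0.619
v -0.603 -2.615 -0.345
v -1.752 -2.168 0.721
v -0.512 -3.028 -0.074
v -1.661 -2.581 0.992
v -0.261 -3.26 0.294
v -1.41 -2.813 1.36
v 0.083 -3.249 0.66
v -1.067 -2.802 1.726
v 0.427 -2.998 0.926
v -0.723 -2.551 1.992
f 2 1 4
f 2 4 3
f 4 1 5
f 4 5 3
f 5 1 6
f 5 6 3
f 6 1 7
f 6 7 3
f 7 1 8
f 7 8 3
f 8 1 9
f 8 9 3
f 9 1 10
f 9 10 3
f 10 1 2
f 10 2 3
f 12 11 15
f 12 15 13
f 13 15 16
f 13 16 14
f 15 11 17
f 15 17 16
f 16 17 18
f 16 18 14
f 17 11 19
f 17 19 18
f 18 19 20
f 18 20 14
f 19 11 21
f 19 21 20
f 20 21 22
f 20 22 14
f 21 11 23
f 21 23 22
f 22 23 24
f 22 24 14
f 23 11 25
f 23 25 24
f 24 25 26
f 24 26 14
f 25 11 27
f 25 27 26
f 26 27 28
f 26 28 14
f 27 11 29
f 27 29 28
f 28 29 30
f 28 30 14
f 29 11 31
f 29 31 30
f 30 31 32
f 30 32 14
f 31 11 33
f 31 33 32
f 32 33 34
f 32 34 14
f 33 11 35
f 33 35 34
f 34 35 36
f 34 36 14
f 35 11 12
f 35 12 36
f 36 12 13
f 36 13 14



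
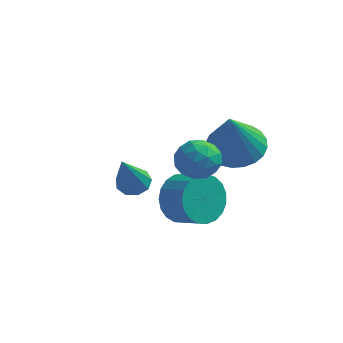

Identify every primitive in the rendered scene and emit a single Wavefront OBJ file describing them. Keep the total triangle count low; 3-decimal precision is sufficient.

v -3.503 2.269 -0.396
v -2.913 2.096 -0.533
v -3.457 1.011 1.396
v -2.91 2.449 -0.285
v -3.184 2.718 -0.089
v -3.608 2.776 -0.037
v -3.983 2.598 -0.152
v -4.133 2.266 -0.382
v -3.989 1.935 -0.618
v -3.618 1.761 -0.75
v -3.193 1.825 -0.716
v -0.599 -0.678 3.963
v -0.285 -0.167 3.42
v -0.195 -1.693 3.24
v 0.119 -1.182 2.697
v 0.454 -1.249 3.431
v 0.204 -0.621 3.878
v -0.684 -1.239 2.782
v -0.934 -0.611 3.229
v -0.337 -0.513 2.69
v 0.366 -0.519 3.091
v -0.846 -1.341 3.569
v -0.143 -1.347 3.97
v -0.477 -0.333 3.755
v -0.003 -1.527 2.905
v 0.194 -1.566 3.337
v 0.379 -1.265 3.017
v -0.19 -0.601 4.024
v -0.005 -0.3 3.705
v 0.429 -0.936 3.712
v -0.475 -1.56 2.955
v -0.29 -1.259 2.636
v -0.859 -0.595 3.643
v -0.674 -0.294 3.323
v -0.909 -0.924 2.948
v -0.323 -0.236 3.007
v -0.086 -0.833 2.582
v -0.558 -0.866 2.632
v -0.705 -0.498 2.894
v 0.09 -0.24 3.243
v 0.327 -0.836 2.818
v 0.524 -0.876 3.249
v 0.377 -0.507 3.512
v 0.059 -0.443 2.814
v -0.807 -1.024 3.842
v -0.57 -1.62 3.417
v -0.857 -1.353 3.148
v -1.004 -0.984 3.411
v -0.394 -1.027 4.078
v -0.157 -1.624 3.653
v 0.225 -1.362 3.766
v 0.078 -0.994 4.028
v -0.539 -1.417 3.846
v -1.33 0.777 0.204
v -0.821 1.123 -0.585
v 0.099 0.709 -0.172
v -0.41 0.363 0.616
v -0.797 1.442 -0.319
v 0.123 1.028 0.094
v -0.865 1.646 0.037
v 0.055 1.233 0.449
v -1.013 1.7 0.421
v -0.093 1.286 0.834
v -1.216 1.594 0.768
v -0.296 1.181 1.181
v -1.439 1.347 1.018
v -0.519 0.934 1.431
v -1.643 1.001 1.126
v -0.723 0.588 1.539
v -1.793 0.617 1.076
v -0.873 0.203 1.488
v -1.863 0.26 0.874
v -0.943 -0.153 1.287
v -1.841 -0.008 0.556
v -0.92 -0.421 0.969
v -1.73 -0.139 0.178
v -0.81 -0.553 0.59
v -1.55 -0.113 -0.196
v -0.63 -0.526 0.216
v -1.333 0.067 -0.501
v -0.412 -0.346 -0.089
v -1.114 0.37 -0.684
v -0.194 -0.043 -0.272
v -0.934 0.744 -0.714
v -0.013 0.33 -0.301
v 0.255 1.639 2.523
v 1.149 2.079 2.741
v 0.325 0.561 4.417
v 0.894 2.34 2.899
v 0.541 2.495 3
v 0.145 2.519 3.029
v -0.234 2.409 2.98
v -0.539 2.182 2.862
v -0.723 1.873 2.692
v -0.758 1.528 2.497
v -0.639 1.2 2.306
v -0.384 0.939 2.148
v -0.031 0.784 2.047
v 0.365 0.76 2.018
v 0.745 0.87 2.067
v 1.05 1.097 2.185
v 1.234 1.406 2.354
v 1.269 1.751 2.55
f 2 1 4
f 2 4 3
f 4 1 5
f 4 5 3
f 5 1 6
f 5 6 3
f 6 1 7
f 6 7 3
f 7 1 8
f 7 8 3
f 8 1 9
f 8 9 3
f 9 1 10
f 9 10 3
f 10 1 11
f 10 11 3
f 11 1 2
f 11 2 3
f 12 49 28
f 49 23 52
f 28 52 17
f 49 52 28
f 12 28 24
f 28 17 29
f 24 29 13
f 28 29 24
f 12 24 33
f 24 13 34
f 33 34 19
f 24 34 33
f 12 33 45
f 33 19 48
f 45 48 22
f 33 48 45
f 12 45 49
f 45 22 53
f 49 53 23
f 45 53 49
f 13 29 40
f 29 17 43
f 40 43 21
f 29 43 40
f 17 52 30
f 52 23 51
f 30 51 16
f 52 51 30
f 23 53 50
f 53 22 46
f 50 46 14
f 53 46 50
f 22 48 47
f 48 19 35
f 47 35 18
f 48 35 47
f 19 34 39
f 34 13 36
f 39 36 20
f 34 36 39
f 15 41 27
f 41 21 42
f 27 42 16
f 41 42 27
f 15 27 25
f 27 16 26
f 25 26 14
f 27 26 25
f 15 25 32
f 25 14 31
f 32 31 18
f 25 31 32
f 15 32 37
f 32 18 38
f 37 38 20
f 32 38 37
f 15 37 41
f 37 20 44
f 41 44 21
f 37 44 41
f 16 42 30
f 42 21 43
f 30 43 17
f 42 43 30
f 14 26 50
f 26 16 51
f 50 51 23
f 26 51 50
f 18 31 47
f 31 14 46
f 47 46 22
f 31 46 47
f 20 38 39
f 38 18 35
f 39 35 19
f 38 35 39
f 21 44 40
f 44 20 36
f 40 36 13
f 44 36 40
f 55 54 58
f 55 58 56
f 56 58 59
f 56 59 57
f 58 54 60
f 58 60 59
f 59 60 61
f 59 61 57
f 60 54 62
f 60 62 61
f 61 62 63
f 61 63 57
f 62 54 64
f 62 64 63
f 63 64 65
f 63 65 57
f 64 54 66
f 64 66 65
f 65 66 67
f 65 67 57
f 66 54 68
f 66 68 67
f 67 68 69
f 67 69 57
f 68 54 70
f 68 70 69
f 69 70 71
f 69 71 57
f 70 54 72
f 70 72 71
f 71 72 73
f 71 73 57
f 72 54 74
f 72 74 73
f 73 74 75
f 73 75 57
f 74 54 76
f 74 76 75
f 75 76 77
f 75 77 57
f 76 54 78
f 76 78 77
f 77 78 79
f 77 79 57
f 78 54 80
f 78 80 79
f 79 80 81
f 79 81 57
f 80 54 82
f 80 82 81
f 81 82 83
f 81 83 57
f 82 54 84
f 82 84 83
f 83 84 85
f 83 85 57
f 84 54 55
f 84 55 85
f 85 55 56
f 85 56 57
f 87 86 89
f 87 89 88
f 89 86 90
f 89 90 88
f 90 86 91
f 90 91 88
f 91 86 92
f 91 92 88
f 92 86 93
f 92 93 88
f 93 86 94
f 93 94 88
f 94 86 95
f 94 95 88
f 95 86 96
f 95 96 88
f 96 86 97
f 96 97 88
f 97 86 98
f 97 98 88
f 98 86 99
f 98 99 88
f 99 86 100
f 99 100 88
f 100 86 101
f 100 101 88
f 101 86 102
f 101 102 88
f 102 86 103
f 102 103 88
f 103 86 87
f 103 87 88



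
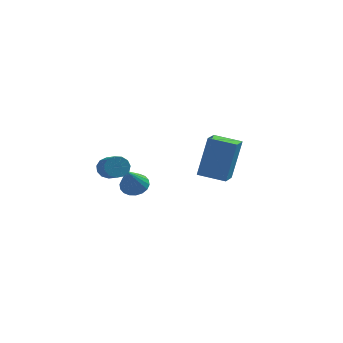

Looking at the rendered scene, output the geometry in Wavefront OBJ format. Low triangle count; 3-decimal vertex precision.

v -3.72 3.113 -0.977
v -3.121 3.336 -0.745
v -3.84 2.027 0.377
v -3.319 3.523 -0.612
v -3.596 3.629 -0.552
v -3.897 3.633 -0.576
v -4.164 3.533 -0.68
v -4.342 3.351 -0.842
v -4.397 3.121 -1.031
v -4.318 2.89 -1.21
v -4.121 2.703 -1.342
v -3.844 2.597 -1.402
v -3.542 2.593 -1.378
v -3.275 2.693 -1.275
v -3.097 2.875 -1.112
v -3.042 3.105 -0.923
v -3.829 -1.202 2.118
v -3.467 -0.855 2.367
v -2.889 -1.89 2.97
v -3.251 -2.238 2.722
v -3.714 -0.88 2.561
v -3.136 -1.915 3.165
v -3.998 -1.007 2.615
v -3.42 -2.042 3.219
v -4.228 -1.196 2.511
v -3.65 -2.231 3.115
v -4.331 -1.387 2.283
v -3.754 -2.422 2.886
v -4.275 -1.52 2.002
v -3.698 -2.555 2.605
v -4.078 -1.551 1.758
v -3.5 -2.586 2.361
v -3.801 -1.472 1.629
v -3.223 -2.507 2.232
v -3.533 -1.308 1.655
v -2.955 -2.343 2.258
v -3.359 -1.11 1.828
v -2.781 -2.145 2.431
v -3.334 -0.941 2.094
v -2.757 -1.976 2.697
v 0.233 -3.256 3.093
v 0.59 -2.819 4.97
v 0.314 -2.328 2.862
v 0.672 -1.891 4.739
v 1.428 -3.409 2.901
v 1.786 -2.972 4.778
v 1.51 -2.481 2.67
v 1.867 -2.044 4.547
f 2 1 4
f 2 4 3
f 4 1 5
f 4 5 3
f 5 1 6
f 5 6 3
f 6 1 7
f 6 7 3
f 7 1 8
f 7 8 3
f 8 1 9
f 8 9 3
f 9 1 10
f 9 10 3
f 10 1 11
f 10 11 3
f 11 1 12
f 11 12 3
f 12 1 13
f 12 13 3
f 13 1 14
f 13 14 3
f 14 1 15
f 14 15 3
f 15 1 16
f 15 16 3
f 16 1 2
f 16 2 3
f 18 17 21
f 18 21 19
f 19 21 22
f 19 22 20
f 21 17 23
f 21 23 22
f 22 23 24
f 22 24 20
f 23 17 25
f 23 25 24
f 24 25 26
f 24 26 20
f 25 17 27
f 25 27 26
f 26 27 28
f 26 28 20
f 27 17 29
f 27 29 28
f 28 29 30
f 28 30 20
f 29 17 31
f 29 31 30
f 30 31 32
f 30 32 20
f 31 17 33
f 31 33 32
f 32 33 34
f 32 34 20
f 33 17 35
f 33 35 34
f 34 35 36
f 34 36 20
f 35 17 37
f 35 37 36
f 36 37 38
f 36 38 20
f 37 17 39
f 37 39 38
f 38 39 40
f 38 40 20
f 39 17 18
f 39 18 40
f 40 18 19
f 40 19 20
f 42 44 41
f 45 42 41
f 41 44 43
f 43 45 41
f 42 48 44
f 46 42 45
f 46 48 42
f 44 48 43
f 47 45 43
f 43 48 47
f 47 46 45
f 48 46 47



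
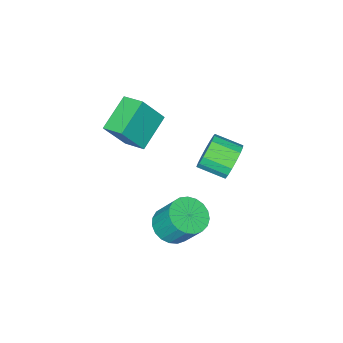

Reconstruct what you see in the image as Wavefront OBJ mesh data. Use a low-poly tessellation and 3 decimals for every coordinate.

v 3.081 -0.903 -0.203
v 1.316 -1.398 0.801
v 2.952 0.333 0.18
v 1.187 -0.163 1.184
v 4.113 -1.297 1.416
v 2.348 -1.793 2.42
v 3.984 -0.062 1.799
v 2.219 -0.557 2.803
v 0.43 3.934 0.155
v 0.8 4.477 0.949
v 1.521 3.268 1.438
v 1.15 2.726 0.645
v 0.376 4.293 1.119
v 1.097 3.084 1.609
v -0.036 4.027 1.07
v 0.685 2.818 1.559
v -0.341 3.74 0.81
v 0.38 2.531 1.299
v -0.47 3.497 0.401
v 0.251 2.288 0.89
v -0.393 3.355 -0.065
v 0.328 2.146 0.424
v -0.127 3.345 -0.48
v 0.594 2.136 0.009
v 0.266 3.47 -0.75
v 0.987 2.262 -0.26
v 0.697 3.702 -0.812
v 1.418 2.493 -0.323
v 1.066 3.987 -0.653
v 1.787 2.778 -0.163
v 1.29 4.26 -0.308
v 2.011 3.051 0.181
v 1.316 4.458 0.142
v 2.037 3.249 0.632
v 1.14 4.536 0.596
v 1.861 3.328 1.085
v 2.828 2.201 -4.679
v 3.851 2.557 -4.801
v 3.675 3.595 -3.243
v 2.652 3.239 -3.121
v 3.615 2.866 -5.033
v 3.439 3.904 -3.476
v 3.243 3.061 -5.205
v 3.067 4.099 -3.647
v 2.799 3.106 -5.285
v 2.624 4.144 -3.728
v 2.361 2.995 -5.261
v 2.185 4.033 -3.703
v 2.003 2.747 -5.136
v 1.827 3.785 -3.578
v 1.787 2.404 -4.932
v 1.612 3.442 -3.374
v 1.752 2.026 -4.684
v 1.576 3.065 -3.126
v 1.903 1.679 -4.435
v 1.727 2.717 -2.878
v 2.213 1.421 -4.229
v 2.037 2.459 -2.671
v 2.63 1.299 -4.1
v 2.454 2.337 -2.542
v 3.081 1.332 -4.071
v 2.905 2.37 -2.514
v 3.489 1.516 -4.148
v 3.313 2.554 -2.59
v 3.782 1.818 -4.316
v 3.606 2.856 -2.758
v 3.91 2.186 -4.547
v 3.734 3.224 -2.989
f 2 4 1
f 5 2 1
f 1 4 3
f 3 5 1
f 2 8 4
f 6 2 5
f 6 8 2
f 4 8 3
f 7 5 3
f 3 8 7
f 7 6 5
f 8 6 7
f 10 9 13
f 10 13 11
f 11 13 14
f 11 14 12
f 13 9 15
f 13 15 14
f 14 15 16
f 14 16 12
f 15 9 17
f 15 17 16
f 16 17 18
f 16 18 12
f 17 9 19
f 17 19 18
f 18 19 20
f 18 20 12
f 19 9 21
f 19 21 20
f 20 21 22
f 20 22 12
f 21 9 23
f 21 23 22
f 22 23 24
f 22 24 12
f 23 9 25
f 23 25 24
f 24 25 26
f 24 26 12
f 25 9 27
f 25 27 26
f 26 27 28
f 26 28 12
f 27 9 29
f 27 29 28
f 28 29 30
f 28 30 12
f 29 9 31
f 29 31 30
f 30 31 32
f 30 32 12
f 31 9 33
f 31 33 32
f 32 33 34
f 32 34 12
f 33 9 35
f 33 35 34
f 34 35 36
f 34 36 12
f 35 9 10
f 35 10 36
f 36 10 11
f 36 11 12
f 38 37 41
f 38 41 39
f 39 41 42
f 39 42 40
f 41 37 43
f 41 43 42
f 42 43 44
f 42 44 40
f 43 37 45
f 43 45 44
f 44 45 46
f 44 46 40
f 45 37 47
f 45 47 46
f 46 47 48
f 46 48 40
f 47 37 49
f 47 49 48
f 48 49 50
f 48 50 40
f 49 37 51
f 49 51 50
f 50 51 52
f 50 52 40
f 51 37 53
f 51 53 52
f 52 53 54
f 52 54 40
f 53 37 55
f 53 55 54
f 54 55 56
f 54 56 40
f 55 37 57
f 55 57 56
f 56 57 58
f 56 58 40
f 57 37 59
f 57 59 58
f 58 59 60
f 58 60 40
f 59 37 61
f 59 61 60
f 60 61 62
f 60 62 40
f 61 37 63
f 61 63 62
f 62 63 64
f 62 64 40
f 63 37 65
f 63 65 64
f 64 65 66
f 64 66 40
f 65 37 67
f 65 67 66
f 66 67 68
f 66 68 40
f 67 37 38
f 67 38 68
f 68 38 39
f 68 39 40



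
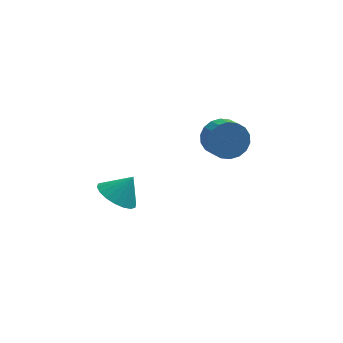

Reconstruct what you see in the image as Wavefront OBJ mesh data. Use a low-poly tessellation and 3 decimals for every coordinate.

v 2.144 2.425 -3.325
v 2.561 2.948 -2.555
v 2.833 2.037 -2.085
v 2.416 1.515 -2.855
v 2.132 2.89 -2.417
v 2.404 1.98 -1.947
v 1.706 2.741 -2.46
v 1.978 1.83 -1.99
v 1.366 2.529 -2.673
v 1.638 1.618 -2.204
v 1.18 2.296 -3.016
v 1.453 1.386 -2.546
v 1.185 2.089 -3.42
v 1.458 1.179 -2.95
v 1.38 1.949 -3.805
v 1.653 1.039 -3.335
v 1.727 1.903 -4.095
v 1.999 0.992 -3.625
v 2.156 1.96 -4.233
v 2.428 1.05 -3.763
v 2.582 2.11 -4.19
v 2.854 1.199 -3.72
v 2.922 2.322 -3.976
v 3.194 1.411 -3.507
v 3.107 2.554 -3.634
v 3.38 1.644 -3.164
v 3.102 2.761 -3.23
v 3.375 1.851 -2.76
v 2.907 2.901 -2.845
v 3.18 1.991 -2.375
v -2.823 -3.411 -2.076
v -2.369 -2.686 -2.575
v -2.097 -3.169 -1.064
v -2.706 -2.477 -2.383
v -3.066 -2.453 -2.131
v -3.378 -2.618 -1.867
v -3.581 -2.941 -1.645
v -3.633 -3.356 -1.509
v -3.525 -3.783 -1.485
v -3.278 -4.136 -1.578
v -2.941 -4.345 -1.77
v -2.58 -4.369 -2.022
v -2.268 -4.204 -2.286
v -2.066 -3.881 -2.508
v -2.014 -3.465 -2.644
v -2.122 -3.039 -2.668
f 2 1 5
f 2 5 3
f 3 5 6
f 3 6 4
f 5 1 7
f 5 7 6
f 6 7 8
f 6 8 4
f 7 1 9
f 7 9 8
f 8 9 10
f 8 10 4
f 9 1 11
f 9 11 10
f 10 11 12
f 10 12 4
f 11 1 13
f 11 13 12
f 12 13 14
f 12 14 4
f 13 1 15
f 13 15 14
f 14 15 16
f 14 16 4
f 15 1 17
f 15 17 16
f 16 17 18
f 16 18 4
f 17 1 19
f 17 19 18
f 18 19 20
f 18 20 4
f 19 1 21
f 19 21 20
f 20 21 22
f 20 22 4
f 21 1 23
f 21 23 22
f 22 23 24
f 22 24 4
f 23 1 25
f 23 25 24
f 24 25 26
f 24 26 4
f 25 1 27
f 25 27 26
f 26 27 28
f 26 28 4
f 27 1 29
f 27 29 28
f 28 29 30
f 28 30 4
f 29 1 2
f 29 2 30
f 30 2 3
f 30 3 4
f 32 31 34
f 32 34 33
f 34 31 35
f 34 35 33
f 35 31 36
f 35 36 33
f 36 31 37
f 36 37 33
f 37 31 38
f 37 38 33
f 38 31 39
f 38 39 33
f 39 31 40
f 39 40 33
f 40 31 41
f 40 41 33
f 41 31 42
f 41 42 33
f 42 31 43
f 42 43 33
f 43 31 44
f 43 44 33
f 44 31 45
f 44 45 33
f 45 31 46
f 45 46 33
f 46 31 32
f 46 32 33



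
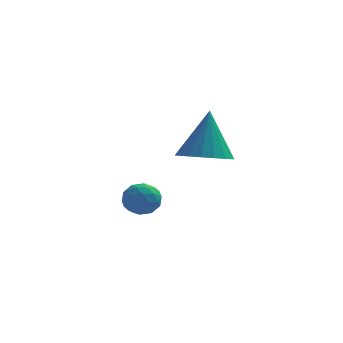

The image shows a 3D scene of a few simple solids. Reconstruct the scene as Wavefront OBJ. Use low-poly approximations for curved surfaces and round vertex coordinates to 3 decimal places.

v 3.365 1.027 -0.162
v 4.323 0.742 -0.128
v 3.495 1.693 1.762
v 4.35 1.161 -0.275
v 4.181 1.554 -0.399
v 3.852 1.842 -0.477
v 3.425 1.97 -0.492
v 2.987 1.91 -0.442
v 2.624 1.676 -0.336
v 2.407 1.313 -0.196
v 2.38 0.894 -0.049
v 2.548 0.501 0.075
v 2.878 0.213 0.153
v 3.304 0.085 0.168
v 3.743 0.145 0.117
v 4.106 0.379 0.012
v 0.391 4.356 -3.298
v 0.893 4.41 -2.72
v 1.087 3.47 -3.82
v 1.589 3.524 -3.242
v 0.89 3.233 -3.116
v 0.46 3.781 -2.794
v 1.52 4.099 -3.746
v 1.09 4.647 -3.424
v 1.591 4.252 -2.997
v 1.202 3.717 -2.608
v 0.778 4.163 -3.932
v 0.389 3.628 -3.543
v 0.581 4.461 -2.963
v 1.399 3.419 -3.577
v 0.988 3.248 -3.503
v 1.283 3.28 -3.163
v 0.326 4.091 -3.007
v 0.622 4.123 -2.667
v 0.62 3.431 -2.9
v 1.358 3.757 -3.873
v 1.654 3.789 -3.533
v 0.697 4.6 -3.377
v 0.992 4.632 -3.037
v 1.36 4.449 -3.64
v 1.287 4.4 -2.787
v 1.696 3.879 -3.093
v 1.655 4.216 -3.39
v 1.402 4.538 -3.2
v 1.058 4.085 -2.558
v 1.467 3.564 -2.865
v 1.056 3.393 -2.791
v 0.803 3.715 -2.601
v 1.468 3.992 -2.721
v 0.513 4.316 -3.675
v 0.922 3.795 -3.982
v 1.177 4.165 -3.939
v 0.924 4.487 -3.749
v 0.284 4.001 -3.447
v 0.693 3.48 -3.753
v 0.578 3.342 -3.34
v 0.325 3.664 -3.15
v 0.512 3.888 -3.819
f 2 1 4
f 2 4 3
f 4 1 5
f 4 5 3
f 5 1 6
f 5 6 3
f 6 1 7
f 6 7 3
f 7 1 8
f 7 8 3
f 8 1 9
f 8 9 3
f 9 1 10
f 9 10 3
f 10 1 11
f 10 11 3
f 11 1 12
f 11 12 3
f 12 1 13
f 12 13 3
f 13 1 14
f 13 14 3
f 14 1 15
f 14 15 3
f 15 1 16
f 15 16 3
f 16 1 2
f 16 2 3
f 17 54 33
f 54 28 57
f 33 57 22
f 54 57 33
f 17 33 29
f 33 22 34
f 29 34 18
f 33 34 29
f 17 29 38
f 29 18 39
f 38 39 24
f 29 39 38
f 17 38 50
f 38 24 53
f 50 53 27
f 38 53 50
f 17 50 54
f 50 27 58
f 54 58 28
f 50 58 54
f 18 34 45
f 34 22 48
f 45 48 26
f 34 48 45
f 22 57 35
f 57 28 56
f 35 56 21
f 57 56 35
f 28 58 55
f 58 27 51
f 55 51 19
f 58 51 55
f 27 53 52
f 53 24 40
f 52 40 23
f 53 40 52
f 24 39 44
f 39 18 41
f 44 41 25
f 39 41 44
f 20 46 32
f 46 26 47
f 32 47 21
f 46 47 32
f 20 32 30
f 32 21 31
f 30 31 19
f 32 31 30
f 20 30 37
f 30 19 36
f 37 36 23
f 30 36 37
f 20 37 42
f 37 23 43
f 42 43 25
f 37 43 42
f 20 42 46
f 42 25 49
f 46 49 26
f 42 49 46
f 21 47 35
f 47 26 48
f 35 48 22
f 47 48 35
f 19 31 55
f 31 21 56
f 55 56 28
f 31 56 55
f 23 36 52
f 36 19 51
f 52 51 27
f 36 51 52
f 25 43 44
f 43 23 40
f 44 40 24
f 43 40 44
f 26 49 45
f 49 25 41
f 45 41 18
f 49 41 45



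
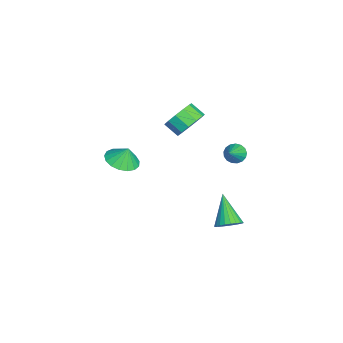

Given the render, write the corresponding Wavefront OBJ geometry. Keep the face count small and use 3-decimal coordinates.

v 4.329 2.736 -3.4
v 4.797 3.119 -2.847
v 2.891 2.384 -1.94
v 4.623 3.363 -2.96
v 4.404 3.51 -3.14
v 4.173 3.54 -3.36
v 3.966 3.448 -3.586
v 3.815 3.247 -3.784
v 3.742 2.968 -3.923
v 3.758 2.654 -3.983
v 3.861 2.353 -3.954
v 4.036 2.11 -3.841
v 4.255 1.962 -3.66
v 4.485 1.932 -3.441
v 4.692 2.025 -3.215
v 4.844 2.226 -3.017
v 4.917 2.504 -2.878
v 4.901 2.818 -2.818
v -4.096 3.177 -3.984
v -3.64 3.311 -4.512
v -2.864 2.803 -3.016
v -3.672 3.61 -4.354
v -3.802 3.811 -4.112
v -3.999 3.866 -3.841
v -4.218 3.763 -3.602
v -4.409 3.526 -3.451
v -4.528 3.209 -3.422
v -4.548 2.885 -3.521
v -4.464 2.627 -3.727
v -4.296 2.496 -3.992
v -4.082 2.521 -4.254
v -3.871 2.696 -4.455
v -3.712 2.981 -4.548
v -0.698 -3.32 -1.95
v 0.294 -2.972 -2.15
v -0.622 -2.94 -0.91
v -0.003 -2.574 -2.274
v -0.459 -2.346 -2.323
v -0.97 -2.342 -2.288
v -1.419 -2.561 -2.174
v -1.702 -2.955 -2.01
v -1.756 -3.432 -1.831
v -1.567 -3.883 -1.68
v -1.179 -4.206 -1.591
v -0.682 -4.325 -1.584
v -0.187 -4.215 -1.661
v 0.19 -3.899 -1.804
v 0.363 -3.451 -1.98
v -2.964 0.575 -0.616
v -2.003 0.052 -0.501
v -2.495 -0.717 0.112
v -3.456 -0.195 -0.004
v -2.042 0.453 -0.03
v -2.534 -0.317 0.583
v -2.373 0.892 0.256
v -2.865 0.122 0.869
v -2.892 1.23 0.264
v -3.384 0.461 0.877
v -3.434 1.361 -0.007
v -3.926 0.591 0.606
v -3.827 1.242 -0.472
v -4.319 0.472 0.141
v -3.945 0.911 -0.982
v -4.437 0.141 -0.369
v -3.753 0.473 -1.377
v -4.244 -0.296 -0.764
v -3.309 0.068 -1.53
v -3.801 -0.702 -0.917
v -2.756 -0.176 -1.393
v -3.248 -0.946 -0.78
v -2.269 -0.182 -1.009
v -2.761 -0.952 -0.396
f 2 1 4
f 2 4 3
f 4 1 5
f 4 5 3
f 5 1 6
f 5 6 3
f 6 1 7
f 6 7 3
f 7 1 8
f 7 8 3
f 8 1 9
f 8 9 3
f 9 1 10
f 9 10 3
f 10 1 11
f 10 11 3
f 11 1 12
f 11 12 3
f 12 1 13
f 12 13 3
f 13 1 14
f 13 14 3
f 14 1 15
f 14 15 3
f 15 1 16
f 15 16 3
f 16 1 17
f 16 17 3
f 17 1 18
f 17 18 3
f 18 1 2
f 18 2 3
f 20 19 22
f 20 22 21
f 22 19 23
f 22 23 21
f 23 19 24
f 23 24 21
f 24 19 25
f 24 25 21
f 25 19 26
f 25 26 21
f 26 19 27
f 26 27 21
f 27 19 28
f 27 28 21
f 28 19 29
f 28 29 21
f 29 19 30
f 29 30 21
f 30 19 31
f 30 31 21
f 31 19 32
f 31 32 21
f 32 19 33
f 32 33 21
f 33 19 20
f 33 20 21
f 35 34 37
f 35 37 36
f 37 34 38
f 37 38 36
f 38 34 39
f 38 39 36
f 39 34 40
f 39 40 36
f 40 34 41
f 40 41 36
f 41 34 42
f 41 42 36
f 42 34 43
f 42 43 36
f 43 34 44
f 43 44 36
f 44 34 45
f 44 45 36
f 45 34 46
f 45 46 36
f 46 34 47
f 46 47 36
f 47 34 48
f 47 48 36
f 48 34 35
f 48 35 36
f 50 49 53
f 50 53 51
f 51 53 54
f 51 54 52
f 53 49 55
f 53 55 54
f 54 55 56
f 54 56 52
f 55 49 57
f 55 57 56
f 56 57 58
f 56 58 52
f 57 49 59
f 57 59 58
f 58 59 60
f 58 60 52
f 59 49 61
f 59 61 60
f 60 61 62
f 60 62 52
f 61 49 63
f 61 63 62
f 62 63 64
f 62 64 52
f 63 49 65
f 63 65 64
f 64 65 66
f 64 66 52
f 65 49 67
f 65 67 66
f 66 67 68
f 66 68 52
f 67 49 69
f 67 69 68
f 68 69 70
f 68 70 52
f 69 49 71
f 69 71 70
f 70 71 72
f 70 72 52
f 71 49 50
f 71 50 72
f 72 50 51
f 72 51 52



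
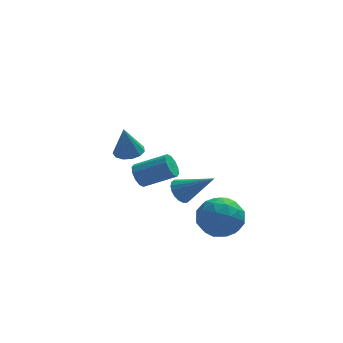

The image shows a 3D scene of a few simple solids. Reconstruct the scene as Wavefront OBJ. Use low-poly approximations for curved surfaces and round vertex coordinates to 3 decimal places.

v 2.637 -1.973 -1.344
v 3.697 -2.032 -1.004
v 2.923 -3.348 -2.476
v 3.983 -3.407 -2.136
v 3.158 -3.696 -1.443
v 2.982 -2.846 -0.744
v 3.638 -2.534 -2.736
v 3.462 -1.684 -2.037
v 4.316 -2.379 -1.864
v 4.019 -3.097 -1.066
v 2.601 -2.283 -2.414
v 2.304 -3.001 -1.616
v 3.142 -1.882 -1.075
v 3.478 -3.498 -2.405
v 2.993 -3.668 -1.998
v 3.616 -3.703 -1.798
v 2.722 -2.36 -0.922
v 3.345 -2.395 -0.722
v 3.028 -3.373 -0.98
v 3.275 -2.985 -2.758
v 3.898 -3.02 -2.558
v 3.004 -1.677 -1.682
v 3.627 -1.712 -1.482
v 3.592 -2.007 -2.5
v 4.129 -2.12 -1.381
v 4.297 -2.929 -2.046
v 4.094 -2.415 -2.398
v 3.99 -1.916 -1.987
v 3.954 -2.543 -0.911
v 4.122 -3.351 -1.576
v 3.638 -3.521 -1.169
v 3.534 -3.021 -0.758
v 4.318 -2.747 -1.417
v 2.498 -2.029 -1.904
v 2.666 -2.837 -2.569
v 3.086 -2.359 -2.722
v 2.982 -1.859 -2.311
v 2.323 -2.451 -1.434
v 2.491 -3.26 -2.099
v 2.63 -3.464 -1.493
v 2.526 -2.965 -1.082
v 2.302 -2.633 -2.063
v -0.536 -3.229 2.872
v 0.087 -3.436 2.942
v -0.744 -3.391 4.268
v 0.094 -3.066 2.985
v -0.1 -2.749 2.993
v -0.431 -2.584 2.963
v -0.796 -2.624 2.904
v -1.079 -2.856 2.835
v -1.188 -3.206 2.777
v -1.091 -3.564 2.75
v -0.817 -3.816 2.762
v -0.454 -3.881 2.809
v -0.117 -3.739 2.876
v 0.131 0.201 -0.783
v 0.43 0.562 -1.204
v 1.847 0.26 -0.458
v 1.549 -0.101 -0.037
v 0.322 0.789 -0.907
v 1.739 0.487 -0.16
v 0.141 0.791 -0.562
v 1.558 0.489 0.184
v -0.044 0.568 -0.302
v 1.373 0.266 0.444
v -0.162 0.204 -0.225
v 1.256 -0.098 0.521
v -0.167 -0.16 -0.362
v 1.25 -0.462 0.384
v -0.059 -0.387 -0.66
v 1.358 -0.689 0.087
v 0.122 -0.389 -1.004
v 1.539 -0.691 -0.258
v 0.307 -0.166 -1.264
v 1.724 -0.468 -0.518
v 0.424 0.198 -1.341
v 1.842 -0.104 -0.595
v 1.902 -0.215 -1.627
v 2.278 -0.346 -2.166
v 3.278 -0.845 -0.513
v 2.353 -0.065 -2.1
v 2.338 0.186 -1.94
v 2.237 0.358 -1.718
v 2.07 0.416 -1.478
v 1.869 0.35 -1.268
v 1.675 0.171 -1.129
v 1.526 -0.084 -1.089
v 1.451 -0.365 -1.155
v 1.465 -0.616 -1.315
v 1.566 -0.788 -1.537
v 1.734 -0.846 -1.777
v 1.934 -0.779 -1.987
v 2.129 -0.601 -2.126
f 1 38 17
f 38 12 41
f 17 41 6
f 38 41 17
f 1 17 13
f 17 6 18
f 13 18 2
f 17 18 13
f 1 13 22
f 13 2 23
f 22 23 8
f 13 23 22
f 1 22 34
f 22 8 37
f 34 37 11
f 22 37 34
f 1 34 38
f 34 11 42
f 38 42 12
f 34 42 38
f 2 18 29
f 18 6 32
f 29 32 10
f 18 32 29
f 6 41 19
f 41 12 40
f 19 40 5
f 41 40 19
f 12 42 39
f 42 11 35
f 39 35 3
f 42 35 39
f 11 37 36
f 37 8 24
f 36 24 7
f 37 24 36
f 8 23 28
f 23 2 25
f 28 25 9
f 23 25 28
f 4 30 16
f 30 10 31
f 16 31 5
f 30 31 16
f 4 16 14
f 16 5 15
f 14 15 3
f 16 15 14
f 4 14 21
f 14 3 20
f 21 20 7
f 14 20 21
f 4 21 26
f 21 7 27
f 26 27 9
f 21 27 26
f 4 26 30
f 26 9 33
f 30 33 10
f 26 33 30
f 5 31 19
f 31 10 32
f 19 32 6
f 31 32 19
f 3 15 39
f 15 5 40
f 39 40 12
f 15 40 39
f 7 20 36
f 20 3 35
f 36 35 11
f 20 35 36
f 9 27 28
f 27 7 24
f 28 24 8
f 27 24 28
f 10 33 29
f 33 9 25
f 29 25 2
f 33 25 29
f 44 43 46
f 44 46 45
f 46 43 47
f 46 47 45
f 47 43 48
f 47 48 45
f 48 43 49
f 48 49 45
f 49 43 50
f 49 50 45
f 50 43 51
f 50 51 45
f 51 43 52
f 51 52 45
f 52 43 53
f 52 53 45
f 53 43 54
f 53 54 45
f 54 43 55
f 54 55 45
f 55 43 44
f 55 44 45
f 57 56 60
f 57 60 58
f 58 60 61
f 58 61 59
f 60 56 62
f 60 62 61
f 61 62 63
f 61 63 59
f 62 56 64
f 62 64 63
f 63 64 65
f 63 65 59
f 64 56 66
f 64 66 65
f 65 66 67
f 65 67 59
f 66 56 68
f 66 68 67
f 67 68 69
f 67 69 59
f 68 56 70
f 68 70 69
f 69 70 71
f 69 71 59
f 70 56 72
f 70 72 71
f 71 72 73
f 71 73 59
f 72 56 74
f 72 74 73
f 73 74 75
f 73 75 59
f 74 56 76
f 74 76 75
f 75 76 77
f 75 77 59
f 76 56 57
f 76 57 77
f 77 57 58
f 77 58 59
f 79 78 81
f 79 81 80
f 81 78 82
f 81 82 80
f 82 78 83
f 82 83 80
f 83 78 84
f 83 84 80
f 84 78 85
f 84 85 80
f 85 78 86
f 85 86 80
f 86 78 87
f 86 87 80
f 87 78 88
f 87 88 80
f 88 78 89
f 88 89 80
f 89 78 90
f 89 90 80
f 90 78 91
f 90 91 80
f 91 78 92
f 91 92 80
f 92 78 93
f 92 93 80
f 93 78 79
f 93 79 80



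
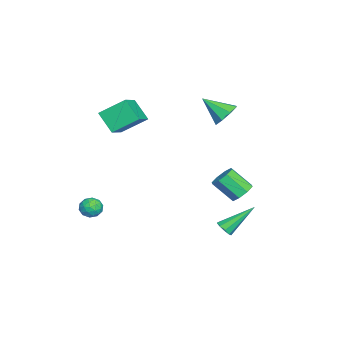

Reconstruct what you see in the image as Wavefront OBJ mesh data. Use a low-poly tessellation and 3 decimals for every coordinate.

v -2.454 -3.923 3.561
v -2.776 -2.484 4.557
v -1.812 -3.038 2.49
v -2.134 -1.599 3.487
v -0.986 -4.101 4.293
v -1.308 -2.662 5.29
v -0.344 -3.216 3.223
v -0.666 -1.777 4.219
v 1.42 3.226 -2.529
v 1.864 3.564 -2.647
v 0.64 4.734 -1.131
v 1.57 3.639 -2.892
v 1.206 3.521 -2.967
v 0.943 3.264 -2.837
v 0.903 2.99 -2.563
v 1.105 2.826 -2.273
v 1.455 2.849 -2.103
v 1.789 3.048 -2.132
v 1.95 3.331 -2.346
v -3.733 3.398 -2.728
v -3.176 3.768 -2.271
v -3.329 2.572 -1.115
v -3.887 2.202 -1.572
v -3.751 3.962 -2.147
v -3.905 2.766 -0.991
v -4.316 3.826 -2.363
v -4.47 2.63 -1.207
v -4.54 3.439 -2.793
v -4.693 2.243 -1.637
v -4.291 3.028 -3.185
v -4.444 1.832 -2.029
v -3.715 2.834 -3.309
v -3.869 1.638 -2.153
v -3.15 2.97 -3.093
v -3.304 1.774 -1.937
v -2.927 3.357 -2.663
v -3.08 2.161 -1.507
v 3.053 -3.329 -0.061
v 3.309 -2.925 -0.548
v 3.931 -3.995 -0.152
v 4.187 -3.591 -0.639
v 4.156 -3.37 0.007
v 3.613 -2.958 0.063
v 3.627 -3.962 -0.763
v 3.084 -3.55 -0.707
v 3.664 -3.315 -0.982
v 3.991 -2.95 -0.506
v 3.249 -3.97 -0.194
v 3.576 -3.605 0.282
v 3.104 -3.068 -0.296
v 4.136 -3.852 -0.404
v 4.118 -3.722 -0.024
v 4.268 -3.484 -0.31
v 3.283 -3.088 0.063
v 3.433 -2.85 -0.224
v 3.931 -3.112 0.102
v 3.807 -4.07 -0.476
v 3.957 -3.832 -0.763
v 2.972 -3.436 -0.39
v 3.122 -3.198 -0.676
v 3.309 -3.808 -0.802
v 3.463 -3.06 -0.838
v 3.979 -3.452 -0.892
v 3.65 -3.67 -0.964
v 3.331 -3.428 -0.931
v 3.655 -2.845 -0.558
v 4.171 -3.237 -0.612
v 4.153 -3.107 -0.232
v 3.834 -2.865 -0.199
v 3.864 -3.075 -0.814
v 3.069 -3.683 -0.088
v 3.585 -4.075 -0.142
v 3.406 -4.055 -0.501
v 3.087 -3.813 -0.468
v 3.261 -3.468 0.192
v 3.777 -3.86 0.138
v 3.909 -3.492 0.231
v 3.59 -3.25 0.264
v 3.376 -3.845 0.114
v -3.81 2.412 3.322
v -3.183 2.782 3.884
v -3.99 1.048 4.418
v -3.837 2.991 4.037
v -4.476 2.861 3.77
v -4.725 2.468 3.241
v -4.437 2.043 2.759
v -3.782 1.834 2.607
v -3.144 1.964 2.873
v -2.895 2.356 3.402
f 2 4 1
f 5 2 1
f 1 4 3
f 3 5 1
f 2 8 4
f 6 2 5
f 6 8 2
f 4 8 3
f 7 5 3
f 3 8 7
f 7 6 5
f 8 6 7
f 10 9 12
f 10 12 11
f 12 9 13
f 12 13 11
f 13 9 14
f 13 14 11
f 14 9 15
f 14 15 11
f 15 9 16
f 15 16 11
f 16 9 17
f 16 17 11
f 17 9 18
f 17 18 11
f 18 9 19
f 18 19 11
f 19 9 10
f 19 10 11
f 21 20 24
f 21 24 22
f 22 24 25
f 22 25 23
f 24 20 26
f 24 26 25
f 25 26 27
f 25 27 23
f 26 20 28
f 26 28 27
f 27 28 29
f 27 29 23
f 28 20 30
f 28 30 29
f 29 30 31
f 29 31 23
f 30 20 32
f 30 32 31
f 31 32 33
f 31 33 23
f 32 20 34
f 32 34 33
f 33 34 35
f 33 35 23
f 34 20 36
f 34 36 35
f 35 36 37
f 35 37 23
f 36 20 21
f 36 21 37
f 37 21 22
f 37 22 23
f 38 75 54
f 75 49 78
f 54 78 43
f 75 78 54
f 38 54 50
f 54 43 55
f 50 55 39
f 54 55 50
f 38 50 59
f 50 39 60
f 59 60 45
f 50 60 59
f 38 59 71
f 59 45 74
f 71 74 48
f 59 74 71
f 38 71 75
f 71 48 79
f 75 79 49
f 71 79 75
f 39 55 66
f 55 43 69
f 66 69 47
f 55 69 66
f 43 78 56
f 78 49 77
f 56 77 42
f 78 77 56
f 49 79 76
f 79 48 72
f 76 72 40
f 79 72 76
f 48 74 73
f 74 45 61
f 73 61 44
f 74 61 73
f 45 60 65
f 60 39 62
f 65 62 46
f 60 62 65
f 41 67 53
f 67 47 68
f 53 68 42
f 67 68 53
f 41 53 51
f 53 42 52
f 51 52 40
f 53 52 51
f 41 51 58
f 51 40 57
f 58 57 44
f 51 57 58
f 41 58 63
f 58 44 64
f 63 64 46
f 58 64 63
f 41 63 67
f 63 46 70
f 67 70 47
f 63 70 67
f 42 68 56
f 68 47 69
f 56 69 43
f 68 69 56
f 40 52 76
f 52 42 77
f 76 77 49
f 52 77 76
f 44 57 73
f 57 40 72
f 73 72 48
f 57 72 73
f 46 64 65
f 64 44 61
f 65 61 45
f 64 61 65
f 47 70 66
f 70 46 62
f 66 62 39
f 70 62 66
f 81 80 83
f 81 83 82
f 83 80 84
f 83 84 82
f 84 80 85
f 84 85 82
f 85 80 86
f 85 86 82
f 86 80 87
f 86 87 82
f 87 80 88
f 87 88 82
f 88 80 89
f 88 89 82
f 89 80 81
f 89 81 82

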